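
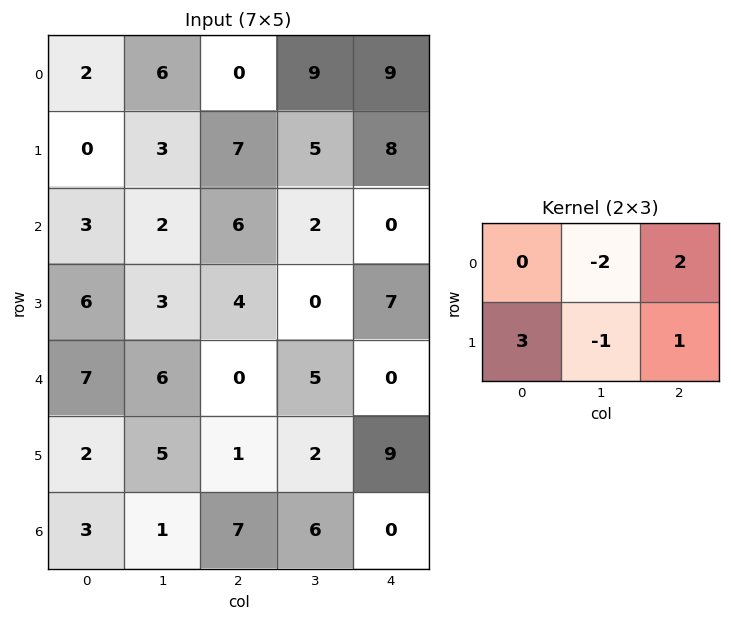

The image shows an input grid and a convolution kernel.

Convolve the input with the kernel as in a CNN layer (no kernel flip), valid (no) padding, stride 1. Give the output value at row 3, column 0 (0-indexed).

The receptive field on the input at this output position is [6 3 4 / 7 6 0]. Elementwise product with the kernel and sum: 3·-2 + 4·2 + 7·3 + 6·-1 + 0·1.

17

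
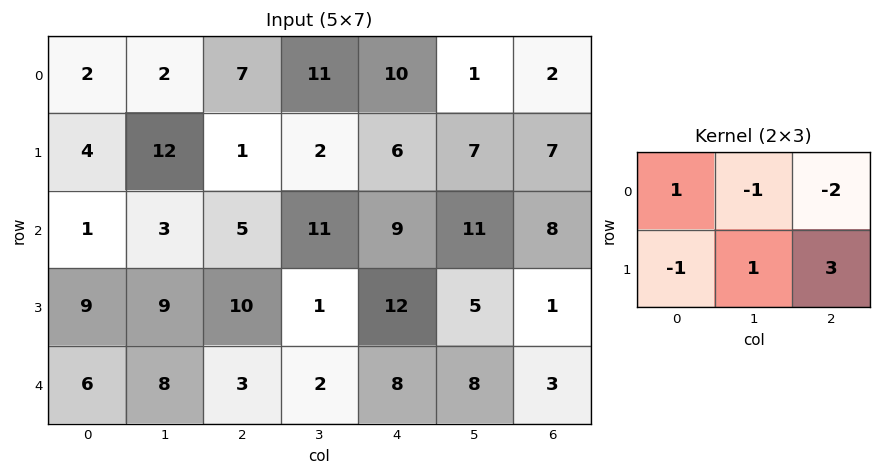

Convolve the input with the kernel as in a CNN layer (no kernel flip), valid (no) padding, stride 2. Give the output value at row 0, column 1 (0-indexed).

-5

The receptive field on the input at this output position is [7 11 10 / 1 2 6]. Elementwise product with the kernel and sum: 7·1 + 11·-1 + 10·-2 + 1·-1 + 2·1 + 6·3.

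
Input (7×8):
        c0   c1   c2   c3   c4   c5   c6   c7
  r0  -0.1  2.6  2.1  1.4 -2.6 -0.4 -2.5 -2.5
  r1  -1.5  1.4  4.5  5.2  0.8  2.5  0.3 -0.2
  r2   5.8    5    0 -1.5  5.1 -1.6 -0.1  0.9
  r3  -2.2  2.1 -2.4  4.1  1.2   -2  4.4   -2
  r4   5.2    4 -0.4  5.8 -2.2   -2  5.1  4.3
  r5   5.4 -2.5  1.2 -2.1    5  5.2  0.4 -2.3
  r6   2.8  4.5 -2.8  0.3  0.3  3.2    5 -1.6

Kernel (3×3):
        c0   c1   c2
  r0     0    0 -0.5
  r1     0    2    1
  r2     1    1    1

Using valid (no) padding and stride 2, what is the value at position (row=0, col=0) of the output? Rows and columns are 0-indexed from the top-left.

17.05

The receptive field on the input at this output position is [-0.1 2.6 2.1 / -1.5 1.4 4.5 / 5.8 5 0]. Elementwise product with the kernel and sum: 2.1·-0.5 + 1.4·2 + 4.5·1 + 5.8·1 + 5·1 + 0·1.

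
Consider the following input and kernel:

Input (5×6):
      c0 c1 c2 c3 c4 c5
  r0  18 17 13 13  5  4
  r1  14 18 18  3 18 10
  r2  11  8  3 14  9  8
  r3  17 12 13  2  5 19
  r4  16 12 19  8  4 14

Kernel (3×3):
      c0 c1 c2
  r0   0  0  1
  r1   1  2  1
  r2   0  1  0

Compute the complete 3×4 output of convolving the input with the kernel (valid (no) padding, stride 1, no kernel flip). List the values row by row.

Output[0,0]: The receptive field on the input at this output position is [18 17 13 / 14 18 18 / 11 8 3]. Elementwise product with the kernel and sum: 13·1 + 14·1 + 18·2 + 18·1 + 8·1.

89 73 61 62
60 44 60 55
69 73 39 43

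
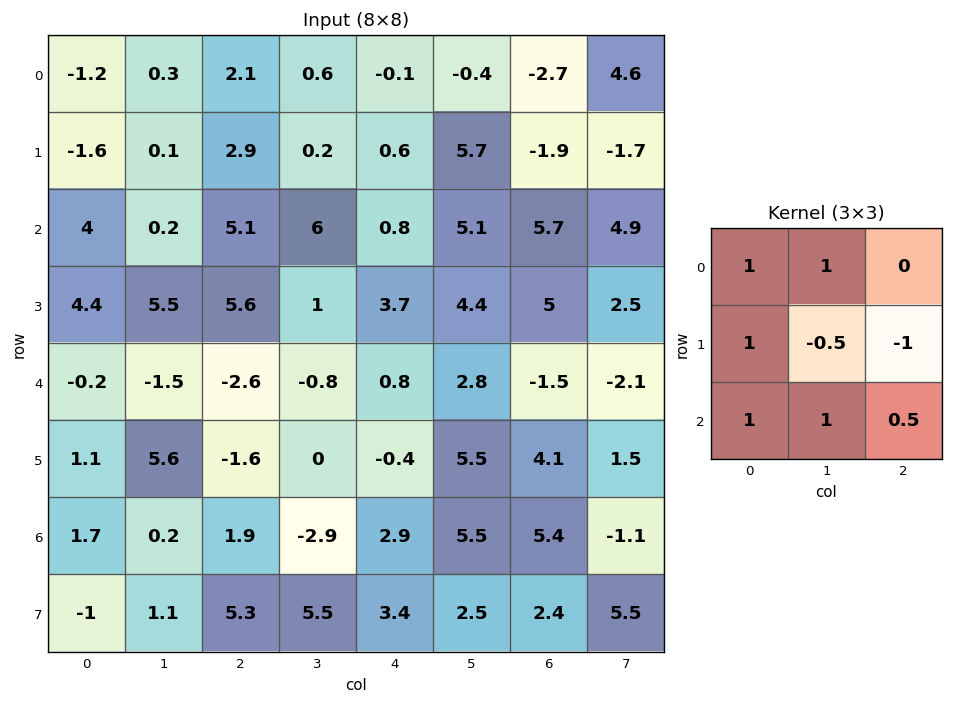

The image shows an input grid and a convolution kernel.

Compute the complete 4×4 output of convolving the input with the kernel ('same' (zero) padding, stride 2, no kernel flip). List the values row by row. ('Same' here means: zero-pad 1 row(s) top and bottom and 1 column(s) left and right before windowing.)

Output[0,0]: The receptive field on the zero-padded input at this output position is [0 0 0 / 0 -1.2 0.3 / 0 -1.6 0.1]. Elementwise product with the kernel and sum: 0·1 + 0·1 + 0·1 + -1.2·-0.5 + 0.3·-1 + 0·1 + -1.6·1 + 0.1·0.5.

-1.25 1.75 4.7 -0.7
3.35 6.25 8.2 11.8
9.9 15.7 3.05 25.4
-0.4 15.3 -0.1 21.15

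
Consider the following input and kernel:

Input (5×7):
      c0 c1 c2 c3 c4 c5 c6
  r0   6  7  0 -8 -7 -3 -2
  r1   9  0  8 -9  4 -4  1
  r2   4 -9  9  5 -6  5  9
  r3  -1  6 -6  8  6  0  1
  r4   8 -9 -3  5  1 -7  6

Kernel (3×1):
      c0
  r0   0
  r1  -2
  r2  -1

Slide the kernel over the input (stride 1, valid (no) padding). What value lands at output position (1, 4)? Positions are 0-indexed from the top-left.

6

The receptive field on the input at this output position is [4 / -6 / 6]. Elementwise product with the kernel and sum: -6·-2 + 6·-1.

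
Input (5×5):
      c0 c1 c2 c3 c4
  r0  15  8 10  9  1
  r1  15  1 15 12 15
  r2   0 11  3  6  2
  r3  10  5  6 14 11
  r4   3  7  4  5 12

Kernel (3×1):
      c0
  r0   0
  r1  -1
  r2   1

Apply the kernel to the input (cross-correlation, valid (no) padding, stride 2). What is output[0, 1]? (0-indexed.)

-12

The receptive field on the input at this output position is [10 / 15 / 3]. Elementwise product with the kernel and sum: 15·-1 + 3·1.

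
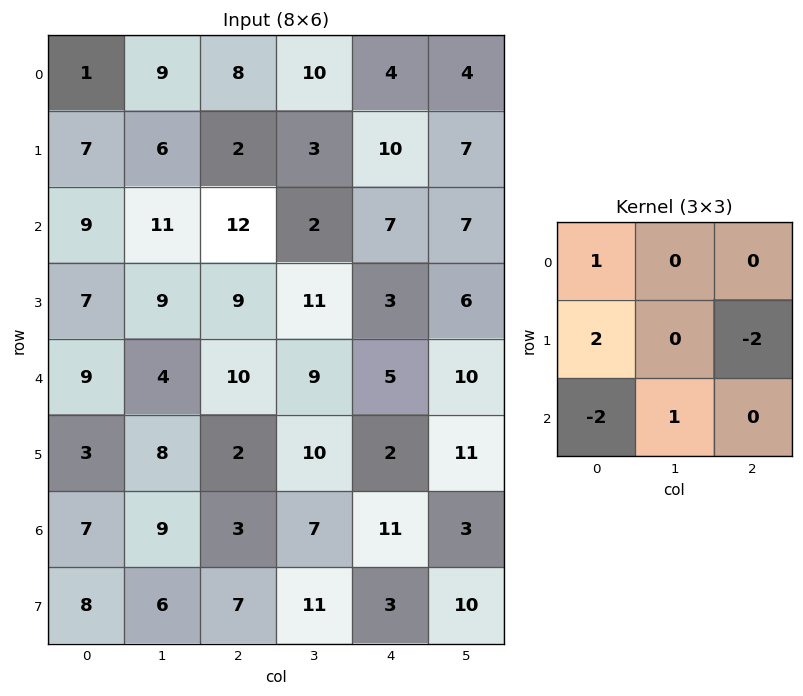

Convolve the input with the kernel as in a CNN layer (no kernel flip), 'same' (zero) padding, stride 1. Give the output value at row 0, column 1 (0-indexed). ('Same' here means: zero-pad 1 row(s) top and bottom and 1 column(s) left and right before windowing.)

The receptive field on the zero-padded input at this output position is [0 0 0 / 1 9 8 / 7 6 2]. Elementwise product with the kernel and sum: 0·1 + 1·2 + 8·-2 + 7·-2 + 6·1.

-22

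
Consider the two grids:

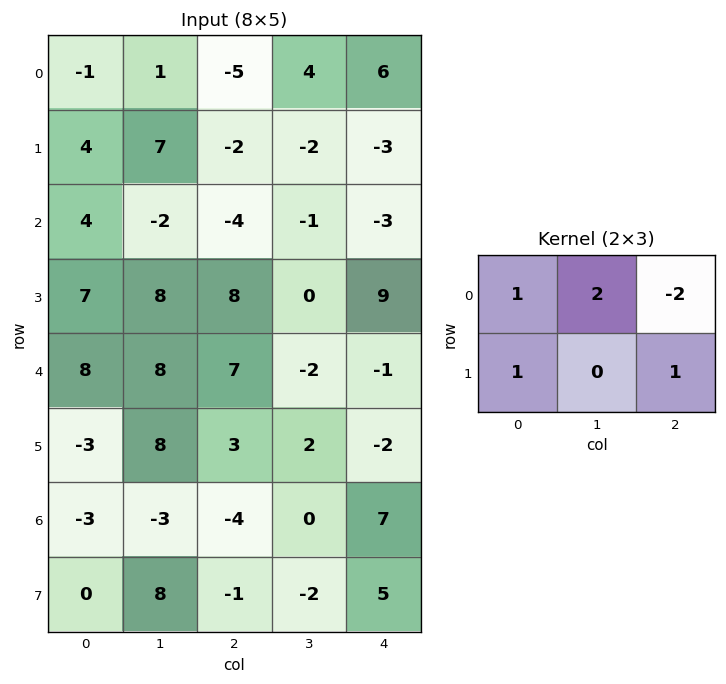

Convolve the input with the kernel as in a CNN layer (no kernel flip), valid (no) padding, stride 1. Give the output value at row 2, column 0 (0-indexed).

23

The receptive field on the input at this output position is [4 -2 -4 / 7 8 8]. Elementwise product with the kernel and sum: 4·1 + -2·2 + -4·-2 + 7·1 + 8·1.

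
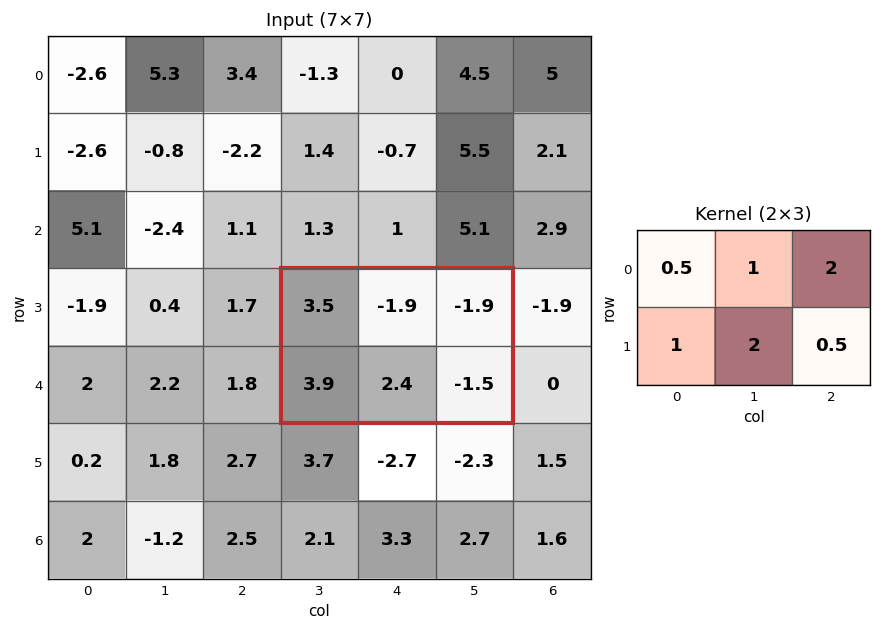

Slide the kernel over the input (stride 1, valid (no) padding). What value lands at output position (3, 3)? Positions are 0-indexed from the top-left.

The receptive field on the input at this output position is [3.5 -1.9 -1.9 / 3.9 2.4 -1.5]. Elementwise product with the kernel and sum: 3.5·0.5 + -1.9·1 + -1.9·2 + 3.9·1 + 2.4·2 + -1.5·0.5.

4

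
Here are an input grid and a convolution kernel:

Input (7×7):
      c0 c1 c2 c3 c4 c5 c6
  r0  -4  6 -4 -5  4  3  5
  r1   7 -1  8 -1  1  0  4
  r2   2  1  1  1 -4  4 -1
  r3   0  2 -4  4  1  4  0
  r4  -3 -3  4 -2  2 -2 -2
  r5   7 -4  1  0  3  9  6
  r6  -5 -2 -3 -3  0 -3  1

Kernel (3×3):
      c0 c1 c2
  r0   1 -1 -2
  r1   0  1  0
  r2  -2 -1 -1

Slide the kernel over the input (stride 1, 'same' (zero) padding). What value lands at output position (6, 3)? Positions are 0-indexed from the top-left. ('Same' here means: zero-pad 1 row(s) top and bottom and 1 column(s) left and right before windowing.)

-8

The receptive field on the zero-padded input at this output position is [1 0 3 / -3 -3 0 / 0 0 0]. Elementwise product with the kernel and sum: 1·1 + 0·-1 + 3·-2 + -3·1 + 0·-2 + 0·-1 + 0·-1.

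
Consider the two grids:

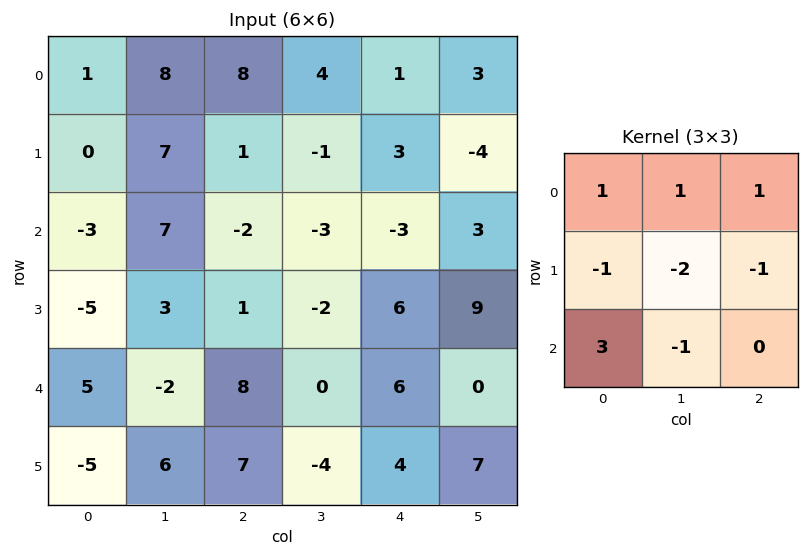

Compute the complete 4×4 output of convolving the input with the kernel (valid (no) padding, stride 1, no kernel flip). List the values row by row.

Output[0,0]: The receptive field on the input at this output position is [1 8 8 / 0 7 1 / -3 7 -2]. Elementwise product with the kernel and sum: 1·1 + 8·1 + 8·1 + 0·-1 + 7·-2 + 1·-1 + -3·3 + 7·-1.
Output[0,1]: The receptive field on the input at this output position is [8 8 4 / 7 1 -1 / 7 -2 -3]. Elementwise product with the kernel and sum: 8·1 + 8·1 + 4·1 + 7·-1 + 1·-2 + -1·-1 + 7·3 + -2·-1.

-14 35 8 1
-19 15 19 -8
17 -15 13 -28
-31 -1 16 -15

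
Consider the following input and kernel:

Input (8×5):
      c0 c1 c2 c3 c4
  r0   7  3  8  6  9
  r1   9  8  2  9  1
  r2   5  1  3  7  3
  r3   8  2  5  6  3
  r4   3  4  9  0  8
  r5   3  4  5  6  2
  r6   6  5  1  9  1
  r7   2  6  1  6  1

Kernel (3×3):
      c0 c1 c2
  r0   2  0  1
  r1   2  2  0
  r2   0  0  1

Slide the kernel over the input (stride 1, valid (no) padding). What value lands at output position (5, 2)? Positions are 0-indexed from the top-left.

33

The receptive field on the input at this output position is [5 6 2 / 1 9 1 / 1 6 1]. Elementwise product with the kernel and sum: 5·2 + 2·1 + 1·2 + 9·2 + 1·1.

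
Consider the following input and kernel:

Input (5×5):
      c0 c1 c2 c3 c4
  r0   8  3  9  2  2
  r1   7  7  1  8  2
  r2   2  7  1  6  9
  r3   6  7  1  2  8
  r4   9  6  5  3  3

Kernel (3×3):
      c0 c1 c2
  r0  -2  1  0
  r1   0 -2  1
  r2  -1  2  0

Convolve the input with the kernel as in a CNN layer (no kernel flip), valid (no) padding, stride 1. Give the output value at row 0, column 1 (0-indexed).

The receptive field on the input at this output position is [3 9 2 / 7 1 8 / 7 1 6]. Elementwise product with the kernel and sum: 3·-2 + 9·1 + 1·-2 + 8·1 + 7·-1 + 1·2.

4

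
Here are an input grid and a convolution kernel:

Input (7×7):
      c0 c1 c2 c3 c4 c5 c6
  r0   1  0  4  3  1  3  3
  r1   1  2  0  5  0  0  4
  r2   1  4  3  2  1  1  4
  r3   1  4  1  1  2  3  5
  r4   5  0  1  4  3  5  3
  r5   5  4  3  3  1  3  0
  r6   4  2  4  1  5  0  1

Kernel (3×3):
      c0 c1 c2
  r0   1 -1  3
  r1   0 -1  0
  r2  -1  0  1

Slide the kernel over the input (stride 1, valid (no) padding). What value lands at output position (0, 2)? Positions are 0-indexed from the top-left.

-3

The receptive field on the input at this output position is [4 3 1 / 0 5 0 / 3 2 1]. Elementwise product with the kernel and sum: 4·1 + 3·-1 + 1·3 + 5·-1 + 3·-1 + 1·1.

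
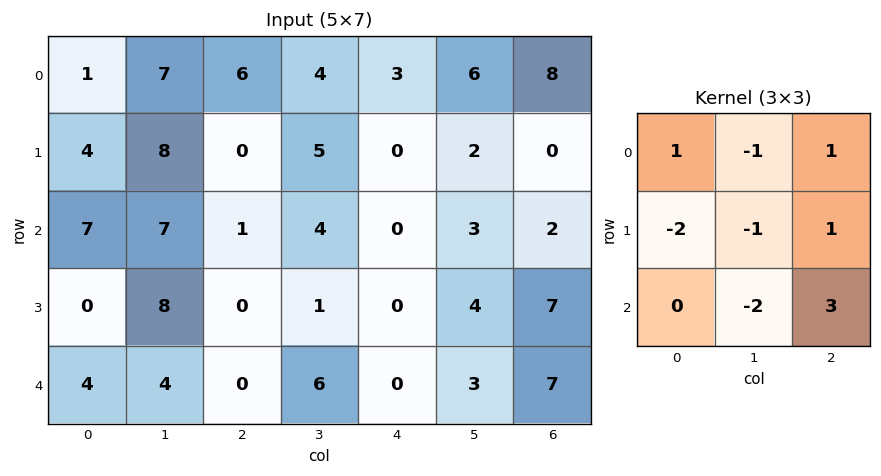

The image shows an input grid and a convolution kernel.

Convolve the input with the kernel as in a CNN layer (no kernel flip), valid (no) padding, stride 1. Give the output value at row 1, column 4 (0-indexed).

10

The receptive field on the input at this output position is [0 2 0 / 0 3 2 / 0 4 7]. Elementwise product with the kernel and sum: 0·1 + 2·-1 + 0·1 + 0·-2 + 3·-1 + 2·1 + 4·-2 + 7·3.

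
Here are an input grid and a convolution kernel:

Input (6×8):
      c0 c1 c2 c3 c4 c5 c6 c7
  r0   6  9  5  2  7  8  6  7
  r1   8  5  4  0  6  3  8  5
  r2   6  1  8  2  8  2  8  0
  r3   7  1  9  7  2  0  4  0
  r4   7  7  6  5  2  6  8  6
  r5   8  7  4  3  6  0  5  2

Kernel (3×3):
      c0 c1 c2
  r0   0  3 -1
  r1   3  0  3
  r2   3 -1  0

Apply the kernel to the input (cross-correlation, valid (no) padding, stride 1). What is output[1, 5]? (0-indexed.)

21

The receptive field on the input at this output position is [3 8 5 / 2 8 0 / 0 4 0]. Elementwise product with the kernel and sum: 8·3 + 5·-1 + 2·3 + 0·3 + 0·3 + 4·-1.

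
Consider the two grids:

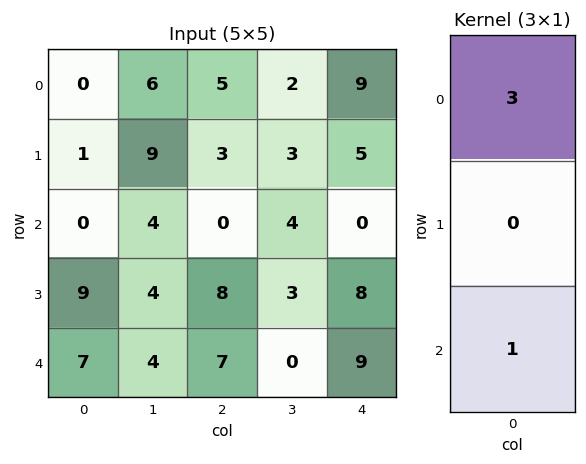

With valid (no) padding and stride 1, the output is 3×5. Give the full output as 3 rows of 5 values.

0 22 15 10 27
12 31 17 12 23
7 16 7 12 9

Output[0,0]: The receptive field on the input at this output position is [0 / 1 / 0]. Elementwise product with the kernel and sum: 0·3 + 0·1.
Output[0,1]: The receptive field on the input at this output position is [6 / 9 / 4]. Elementwise product with the kernel and sum: 6·3 + 4·1.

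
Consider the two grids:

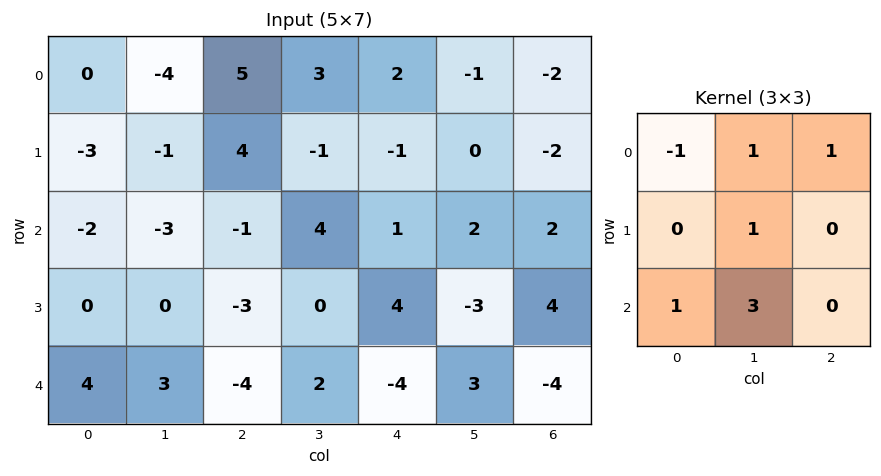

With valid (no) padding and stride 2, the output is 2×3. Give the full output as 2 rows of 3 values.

-11 10 2
11 8 5

Output[0,0]: The receptive field on the input at this output position is [0 -4 5 / -3 -1 4 / -2 -3 -1]. Elementwise product with the kernel and sum: 0·-1 + -4·1 + 5·1 + -1·1 + -2·1 + -3·3.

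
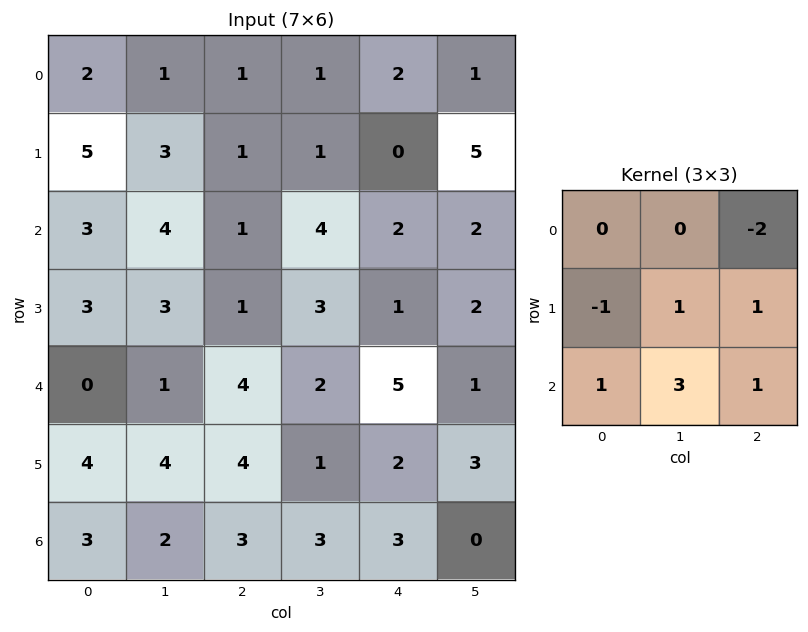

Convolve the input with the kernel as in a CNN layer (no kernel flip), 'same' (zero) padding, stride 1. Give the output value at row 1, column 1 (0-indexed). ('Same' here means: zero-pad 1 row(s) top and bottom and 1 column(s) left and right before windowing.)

13

The receptive field on the zero-padded input at this output position is [2 1 1 / 5 3 1 / 3 4 1]. Elementwise product with the kernel and sum: 1·-2 + 5·-1 + 3·1 + 1·1 + 3·1 + 4·3 + 1·1.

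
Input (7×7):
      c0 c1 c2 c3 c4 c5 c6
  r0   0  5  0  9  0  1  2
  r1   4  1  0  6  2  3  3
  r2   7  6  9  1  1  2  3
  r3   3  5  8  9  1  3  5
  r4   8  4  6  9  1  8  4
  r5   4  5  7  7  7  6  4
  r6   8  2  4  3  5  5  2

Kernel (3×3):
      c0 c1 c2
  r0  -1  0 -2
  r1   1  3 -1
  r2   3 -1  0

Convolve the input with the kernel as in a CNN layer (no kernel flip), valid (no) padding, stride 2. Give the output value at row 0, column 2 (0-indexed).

The receptive field on the input at this output position is [0 1 2 / 2 3 3 / 1 2 3]. Elementwise product with the kernel and sum: 0·-1 + 2·-2 + 2·1 + 3·3 + 3·-1 + 1·3 + 2·-1.

5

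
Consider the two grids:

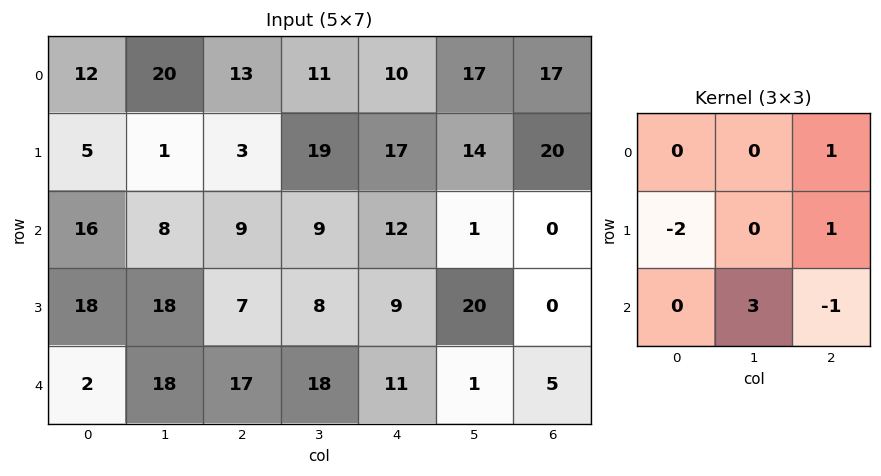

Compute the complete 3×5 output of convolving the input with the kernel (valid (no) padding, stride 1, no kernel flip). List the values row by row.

21 46 36 28 6
27 25 26 4 56
17 14 50 37 -20

Output[0,0]: The receptive field on the input at this output position is [12 20 13 / 5 1 3 / 16 8 9]. Elementwise product with the kernel and sum: 13·1 + 5·-2 + 3·1 + 8·3 + 9·-1.
Output[0,1]: The receptive field on the input at this output position is [20 13 11 / 1 3 19 / 8 9 9]. Elementwise product with the kernel and sum: 11·1 + 1·-2 + 19·1 + 9·3 + 9·-1.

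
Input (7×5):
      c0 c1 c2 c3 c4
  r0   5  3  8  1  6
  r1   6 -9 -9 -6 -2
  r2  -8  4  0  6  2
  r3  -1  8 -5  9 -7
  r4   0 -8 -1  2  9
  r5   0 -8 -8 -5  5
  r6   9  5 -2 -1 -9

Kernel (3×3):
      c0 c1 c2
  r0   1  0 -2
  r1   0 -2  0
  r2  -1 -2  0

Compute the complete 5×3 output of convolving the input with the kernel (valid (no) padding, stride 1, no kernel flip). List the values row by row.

7 15 -4
1 5 -30
-8 12 -25
41 16 23
-1 3 -5

Output[0,0]: The receptive field on the input at this output position is [5 3 8 / 6 -9 -9 / -8 4 0]. Elementwise product with the kernel and sum: 5·1 + 8·-2 + -9·-2 + -8·-1 + 4·-2.
Output[0,1]: The receptive field on the input at this output position is [3 8 1 / -9 -9 -6 / 4 0 6]. Elementwise product with the kernel and sum: 3·1 + 1·-2 + -9·-2 + 4·-1 + 0·-2.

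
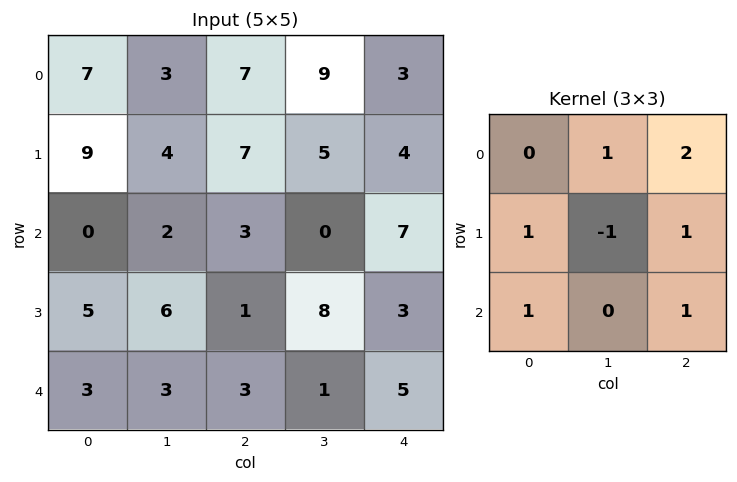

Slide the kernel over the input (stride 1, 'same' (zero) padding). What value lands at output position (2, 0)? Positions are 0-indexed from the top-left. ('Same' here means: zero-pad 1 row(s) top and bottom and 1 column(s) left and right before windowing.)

The receptive field on the zero-padded input at this output position is [0 9 4 / 0 0 2 / 0 5 6]. Elementwise product with the kernel and sum: 9·1 + 4·2 + 0·1 + 0·-1 + 2·1 + 0·1 + 6·1.

25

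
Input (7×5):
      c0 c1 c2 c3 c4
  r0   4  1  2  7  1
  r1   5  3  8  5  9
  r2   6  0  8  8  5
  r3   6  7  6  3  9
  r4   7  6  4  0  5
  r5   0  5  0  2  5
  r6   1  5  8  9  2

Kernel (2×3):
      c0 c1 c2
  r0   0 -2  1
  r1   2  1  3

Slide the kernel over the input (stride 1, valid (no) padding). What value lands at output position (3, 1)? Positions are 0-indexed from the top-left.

7

The receptive field on the input at this output position is [7 6 3 / 6 4 0]. Elementwise product with the kernel and sum: 6·-2 + 3·1 + 6·2 + 4·1 + 0·3.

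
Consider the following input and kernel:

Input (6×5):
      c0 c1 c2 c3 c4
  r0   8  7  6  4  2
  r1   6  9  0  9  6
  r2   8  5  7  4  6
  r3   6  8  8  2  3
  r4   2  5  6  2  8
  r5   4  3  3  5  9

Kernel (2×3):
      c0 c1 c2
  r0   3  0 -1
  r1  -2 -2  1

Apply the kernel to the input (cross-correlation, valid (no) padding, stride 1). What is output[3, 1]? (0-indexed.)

2

The receptive field on the input at this output position is [8 8 2 / 5 6 2]. Elementwise product with the kernel and sum: 8·3 + 2·-1 + 5·-2 + 6·-2 + 2·1.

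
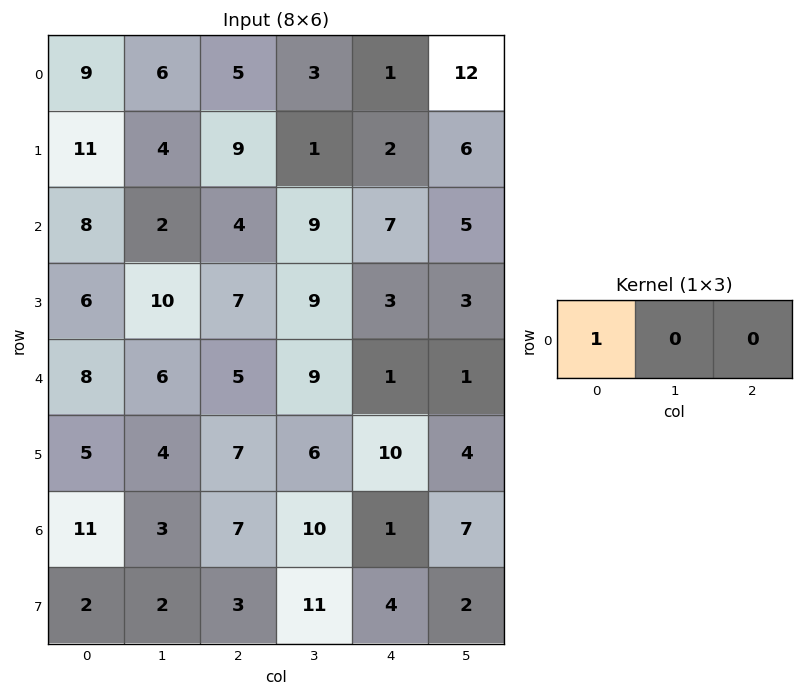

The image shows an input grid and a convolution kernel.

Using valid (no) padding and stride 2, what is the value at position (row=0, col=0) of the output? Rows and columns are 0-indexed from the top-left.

9

The receptive field on the input at this output position is [9 6 5]. Elementwise product with the kernel and sum: 9·1.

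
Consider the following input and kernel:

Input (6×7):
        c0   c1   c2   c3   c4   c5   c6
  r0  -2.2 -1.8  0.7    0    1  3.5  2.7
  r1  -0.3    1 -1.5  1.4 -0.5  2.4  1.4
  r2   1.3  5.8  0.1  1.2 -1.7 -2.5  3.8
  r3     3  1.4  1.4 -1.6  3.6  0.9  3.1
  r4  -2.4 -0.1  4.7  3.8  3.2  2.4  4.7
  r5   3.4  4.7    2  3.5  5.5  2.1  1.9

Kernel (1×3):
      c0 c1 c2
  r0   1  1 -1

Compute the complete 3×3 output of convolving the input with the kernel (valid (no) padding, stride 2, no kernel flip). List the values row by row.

Output[0,0]: The receptive field on the input at this output position is [-2.2 -1.8 0.7]. Elementwise product with the kernel and sum: -2.2·1 + -1.8·1 + 0.7·-1.

-4.7 -0.3 1.8
7 3 -8
-7.2 5.3 0.9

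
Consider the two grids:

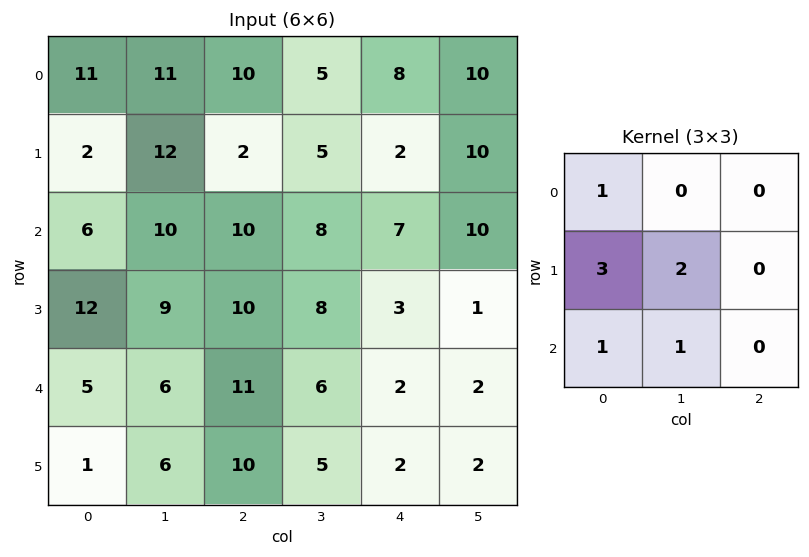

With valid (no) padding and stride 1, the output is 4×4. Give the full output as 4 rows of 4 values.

57 71 44 39
61 81 66 54
71 74 73 46
46 65 70 37

Output[0,0]: The receptive field on the input at this output position is [11 11 10 / 2 12 2 / 6 10 10]. Elementwise product with the kernel and sum: 11·1 + 2·3 + 12·2 + 6·1 + 10·1.
Output[0,1]: The receptive field on the input at this output position is [11 10 5 / 12 2 5 / 10 10 8]. Elementwise product with the kernel and sum: 11·1 + 12·3 + 2·2 + 10·1 + 10·1.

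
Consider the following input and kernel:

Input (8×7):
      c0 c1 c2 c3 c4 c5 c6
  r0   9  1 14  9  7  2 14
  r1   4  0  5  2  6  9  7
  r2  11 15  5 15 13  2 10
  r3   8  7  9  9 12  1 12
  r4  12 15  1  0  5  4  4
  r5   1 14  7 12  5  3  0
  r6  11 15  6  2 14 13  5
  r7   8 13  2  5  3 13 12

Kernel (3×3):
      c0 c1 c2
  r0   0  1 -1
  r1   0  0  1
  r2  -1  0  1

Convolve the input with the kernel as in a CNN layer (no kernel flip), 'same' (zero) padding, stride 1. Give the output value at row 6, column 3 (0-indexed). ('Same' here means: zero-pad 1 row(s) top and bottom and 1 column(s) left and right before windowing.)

22

The receptive field on the zero-padded input at this output position is [7 12 5 / 6 2 14 / 2 5 3]. Elementwise product with the kernel and sum: 12·1 + 5·-1 + 14·1 + 2·-1 + 3·1.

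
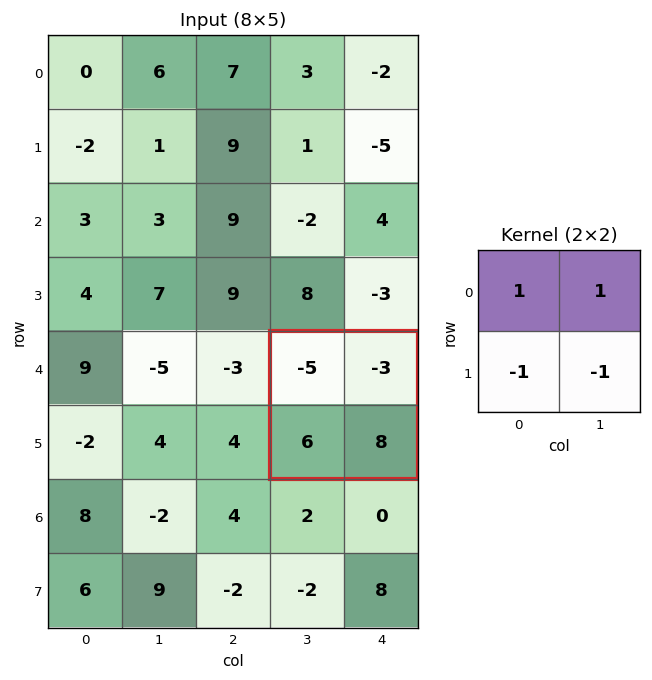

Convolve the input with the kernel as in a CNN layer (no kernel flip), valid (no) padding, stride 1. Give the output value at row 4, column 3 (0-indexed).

The receptive field on the input at this output position is [-5 -3 / 6 8]. Elementwise product with the kernel and sum: -5·1 + -3·1 + 6·-1 + 8·-1.

-22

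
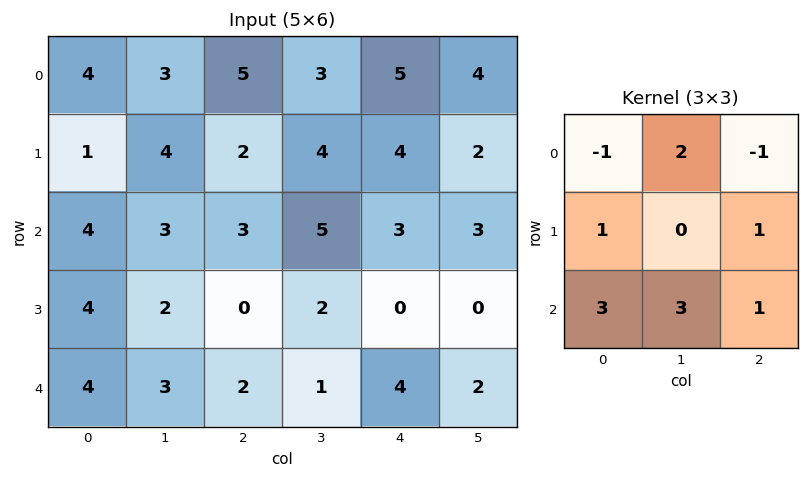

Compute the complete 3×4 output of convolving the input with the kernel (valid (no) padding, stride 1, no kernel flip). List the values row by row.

Output[0,0]: The receptive field on the input at this output position is [4 3 5 / 1 4 2 / 4 3 3]. Elementwise product with the kernel and sum: 4·-1 + 3·2 + 5·-1 + 1·1 + 2·1 + 4·3 + 3·3 + 3·1.
Output[0,1]: The receptive field on the input at this output position is [3 5 3 / 4 2 4 / 3 3 5]. Elementwise product with the kernel and sum: 3·-1 + 5·2 + 3·-1 + 4·1 + 4·1 + 3·3 + 3·3 + 5·1.

24 35 29 36
30 12 14 16
26 18 17 17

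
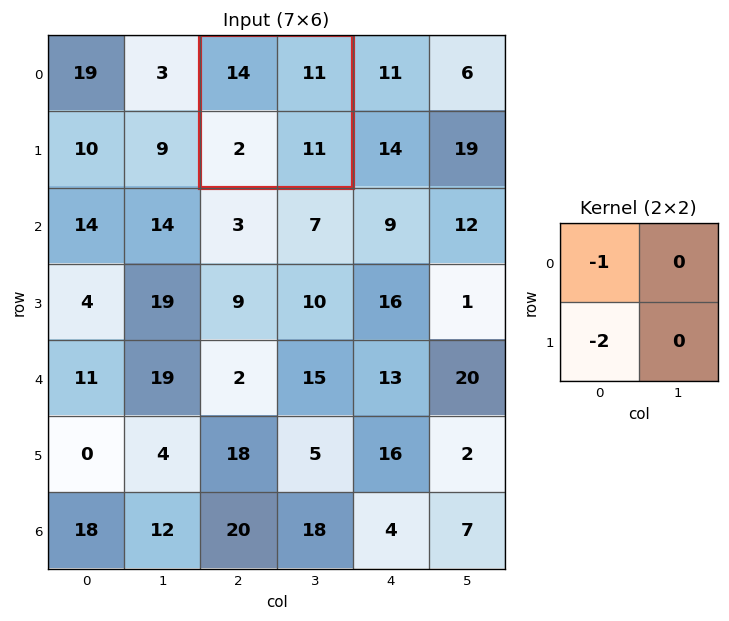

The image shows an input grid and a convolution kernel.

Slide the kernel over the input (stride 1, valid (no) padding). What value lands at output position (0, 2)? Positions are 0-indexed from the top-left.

-18

The receptive field on the input at this output position is [14 11 / 2 11]. Elementwise product with the kernel and sum: 14·-1 + 2·-2.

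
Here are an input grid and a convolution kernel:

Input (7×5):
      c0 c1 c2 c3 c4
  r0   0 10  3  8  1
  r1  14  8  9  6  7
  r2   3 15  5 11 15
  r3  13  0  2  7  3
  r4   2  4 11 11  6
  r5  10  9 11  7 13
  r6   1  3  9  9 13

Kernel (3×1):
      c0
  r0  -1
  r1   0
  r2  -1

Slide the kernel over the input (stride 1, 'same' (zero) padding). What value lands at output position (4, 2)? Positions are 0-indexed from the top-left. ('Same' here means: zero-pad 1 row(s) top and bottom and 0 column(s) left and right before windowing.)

-13

The receptive field on the zero-padded input at this output position is [2 / 11 / 11]. Elementwise product with the kernel and sum: 2·-1 + 11·-1.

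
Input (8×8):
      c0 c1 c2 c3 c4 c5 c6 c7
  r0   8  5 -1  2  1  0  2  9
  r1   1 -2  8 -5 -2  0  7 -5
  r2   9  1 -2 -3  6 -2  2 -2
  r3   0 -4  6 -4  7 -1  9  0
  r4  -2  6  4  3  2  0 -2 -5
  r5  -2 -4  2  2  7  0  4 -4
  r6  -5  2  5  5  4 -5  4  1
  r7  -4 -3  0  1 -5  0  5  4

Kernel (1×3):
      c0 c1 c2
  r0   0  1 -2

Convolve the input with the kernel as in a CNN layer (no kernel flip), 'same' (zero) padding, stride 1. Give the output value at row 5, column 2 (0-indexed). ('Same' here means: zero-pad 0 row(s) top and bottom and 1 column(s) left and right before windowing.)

-2

The receptive field on the zero-padded input at this output position is [-4 2 2]. Elementwise product with the kernel and sum: 2·1 + 2·-2.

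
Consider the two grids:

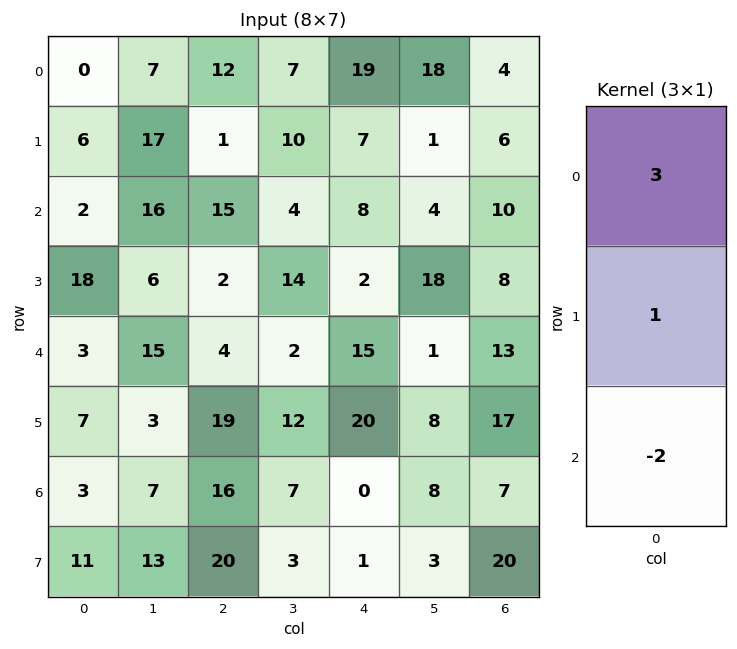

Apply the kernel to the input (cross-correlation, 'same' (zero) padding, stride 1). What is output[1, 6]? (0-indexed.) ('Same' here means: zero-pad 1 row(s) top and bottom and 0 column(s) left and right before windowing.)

The receptive field on the zero-padded input at this output position is [4 / 6 / 10]. Elementwise product with the kernel and sum: 4·3 + 6·1 + 10·-2.

-2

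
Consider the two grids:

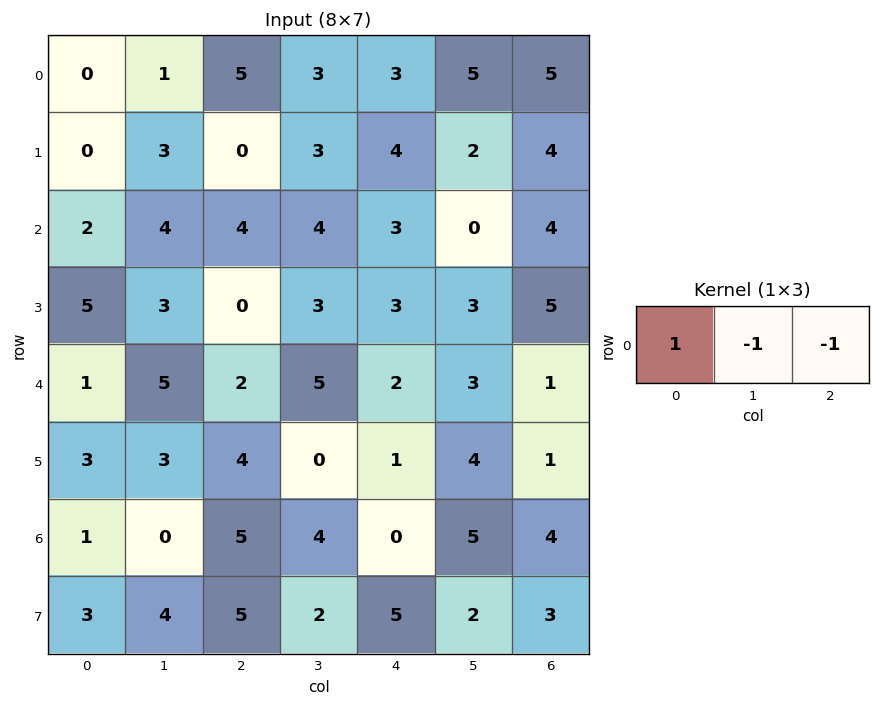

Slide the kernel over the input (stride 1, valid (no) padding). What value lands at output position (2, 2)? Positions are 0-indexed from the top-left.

The receptive field on the input at this output position is [4 4 3]. Elementwise product with the kernel and sum: 4·1 + 4·-1 + 3·-1.

-3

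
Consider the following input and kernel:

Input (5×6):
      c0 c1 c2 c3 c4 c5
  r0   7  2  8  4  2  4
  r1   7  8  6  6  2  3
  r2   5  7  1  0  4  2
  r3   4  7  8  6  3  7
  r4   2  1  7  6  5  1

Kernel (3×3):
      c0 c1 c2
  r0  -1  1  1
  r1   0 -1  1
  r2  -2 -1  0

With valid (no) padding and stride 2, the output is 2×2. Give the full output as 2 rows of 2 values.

-16 -8
-1 -20

Output[0,0]: The receptive field on the input at this output position is [7 2 8 / 7 8 6 / 5 7 1]. Elementwise product with the kernel and sum: 7·-1 + 2·1 + 8·1 + 8·-1 + 6·1 + 5·-2 + 7·-1.
Output[0,1]: The receptive field on the input at this output position is [8 4 2 / 6 6 2 / 1 0 4]. Elementwise product with the kernel and sum: 8·-1 + 4·1 + 2·1 + 6·-1 + 2·1 + 1·-2 + 0·-1.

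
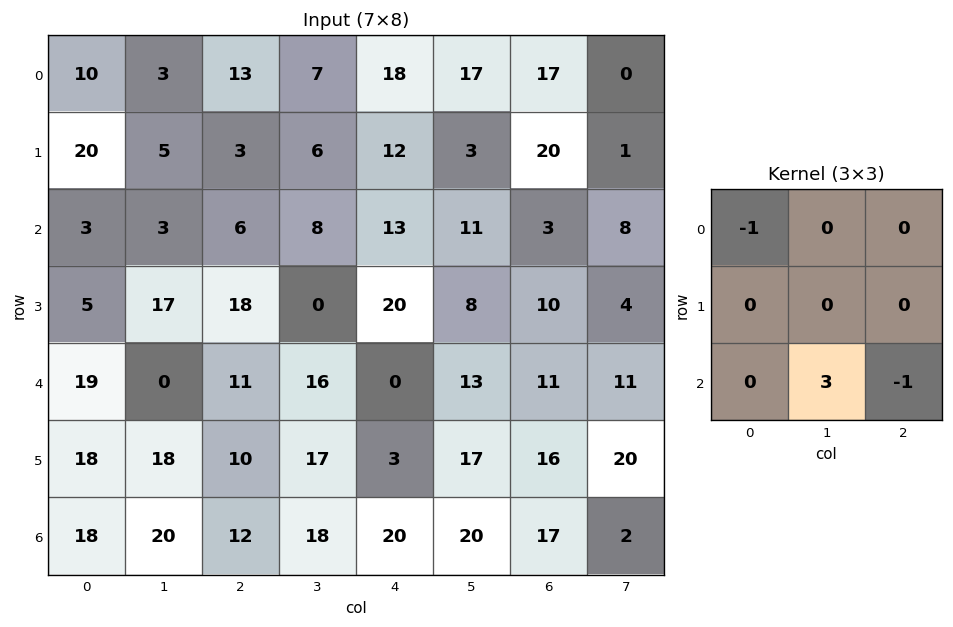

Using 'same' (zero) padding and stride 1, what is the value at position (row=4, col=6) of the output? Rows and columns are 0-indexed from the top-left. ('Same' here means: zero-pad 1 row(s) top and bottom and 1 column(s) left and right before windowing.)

The receptive field on the zero-padded input at this output position is [8 10 4 / 13 11 11 / 17 16 20]. Elementwise product with the kernel and sum: 8·-1 + 16·3 + 20·-1.

20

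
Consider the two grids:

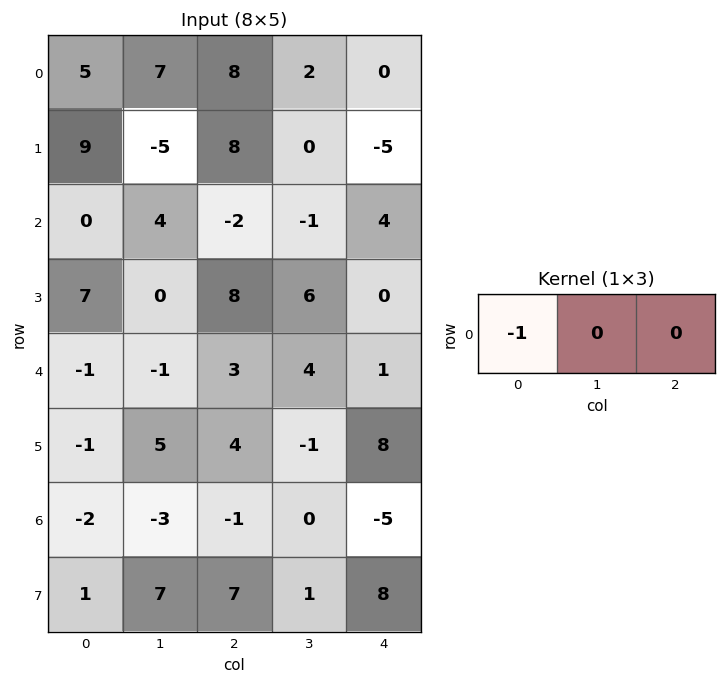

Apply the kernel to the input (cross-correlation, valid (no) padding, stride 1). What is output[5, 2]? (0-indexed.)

The receptive field on the input at this output position is [4 -1 8]. Elementwise product with the kernel and sum: 4·-1.

-4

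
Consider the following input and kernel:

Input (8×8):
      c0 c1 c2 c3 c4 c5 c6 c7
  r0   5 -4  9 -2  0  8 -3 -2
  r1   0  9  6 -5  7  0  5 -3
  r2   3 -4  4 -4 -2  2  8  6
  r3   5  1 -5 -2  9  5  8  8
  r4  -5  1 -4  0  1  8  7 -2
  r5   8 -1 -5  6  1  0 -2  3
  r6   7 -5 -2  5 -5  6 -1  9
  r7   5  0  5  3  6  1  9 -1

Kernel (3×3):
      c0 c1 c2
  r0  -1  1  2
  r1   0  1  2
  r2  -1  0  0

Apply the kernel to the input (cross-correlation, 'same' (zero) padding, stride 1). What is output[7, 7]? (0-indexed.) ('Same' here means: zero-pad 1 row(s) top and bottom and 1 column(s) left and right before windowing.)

The receptive field on the zero-padded input at this output position is [-1 9 0 / 9 -1 0 / 0 0 0]. Elementwise product with the kernel and sum: -1·-1 + 9·1 + 0·2 + -1·1 + 0·2 + 0·-1.

9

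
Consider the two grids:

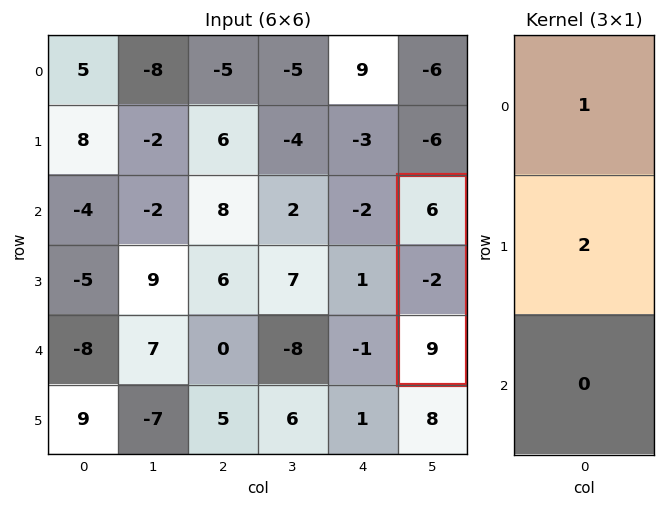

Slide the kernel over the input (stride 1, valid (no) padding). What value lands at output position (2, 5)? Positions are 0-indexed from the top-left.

2

The receptive field on the input at this output position is [6 / -2 / 9]. Elementwise product with the kernel and sum: 6·1 + -2·2.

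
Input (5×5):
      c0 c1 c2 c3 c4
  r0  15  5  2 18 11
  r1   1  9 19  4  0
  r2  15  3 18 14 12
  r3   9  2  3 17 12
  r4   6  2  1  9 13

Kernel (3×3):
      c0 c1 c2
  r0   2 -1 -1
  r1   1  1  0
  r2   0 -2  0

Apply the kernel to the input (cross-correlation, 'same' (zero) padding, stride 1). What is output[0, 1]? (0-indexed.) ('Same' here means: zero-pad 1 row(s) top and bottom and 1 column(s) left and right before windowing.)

2

The receptive field on the zero-padded input at this output position is [0 0 0 / 15 5 2 / 1 9 19]. Elementwise product with the kernel and sum: 0·2 + 0·-1 + 0·-1 + 15·1 + 5·1 + 9·-2.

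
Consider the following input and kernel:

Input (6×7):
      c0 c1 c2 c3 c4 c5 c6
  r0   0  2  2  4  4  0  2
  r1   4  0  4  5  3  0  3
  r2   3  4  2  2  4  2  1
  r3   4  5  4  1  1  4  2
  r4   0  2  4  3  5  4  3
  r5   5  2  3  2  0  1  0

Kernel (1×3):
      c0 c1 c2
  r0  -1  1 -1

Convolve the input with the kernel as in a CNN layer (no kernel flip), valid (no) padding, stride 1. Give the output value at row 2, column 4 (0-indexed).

The receptive field on the input at this output position is [4 2 1]. Elementwise product with the kernel and sum: 4·-1 + 2·1 + 1·-1.

-3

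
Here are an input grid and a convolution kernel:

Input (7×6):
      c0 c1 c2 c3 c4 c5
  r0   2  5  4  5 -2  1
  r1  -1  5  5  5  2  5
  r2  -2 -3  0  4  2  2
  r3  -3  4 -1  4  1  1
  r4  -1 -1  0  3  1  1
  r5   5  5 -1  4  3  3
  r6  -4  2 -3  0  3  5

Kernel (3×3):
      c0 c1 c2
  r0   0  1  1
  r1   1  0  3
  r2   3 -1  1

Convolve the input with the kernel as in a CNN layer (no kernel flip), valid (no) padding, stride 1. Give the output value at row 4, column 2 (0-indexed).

The receptive field on the input at this output position is [0 3 1 / -1 4 3 / -3 0 3]. Elementwise product with the kernel and sum: 3·1 + 1·1 + -1·1 + 3·3 + -3·3 + 0·-1 + 3·1.

6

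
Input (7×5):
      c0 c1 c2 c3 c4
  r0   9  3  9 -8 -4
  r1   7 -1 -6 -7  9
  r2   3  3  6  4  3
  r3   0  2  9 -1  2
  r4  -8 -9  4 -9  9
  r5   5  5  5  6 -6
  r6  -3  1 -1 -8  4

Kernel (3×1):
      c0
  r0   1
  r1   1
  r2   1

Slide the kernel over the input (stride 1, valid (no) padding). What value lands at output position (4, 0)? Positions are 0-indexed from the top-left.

-6

The receptive field on the input at this output position is [-8 / 5 / -3]. Elementwise product with the kernel and sum: -8·1 + 5·1 + -3·1.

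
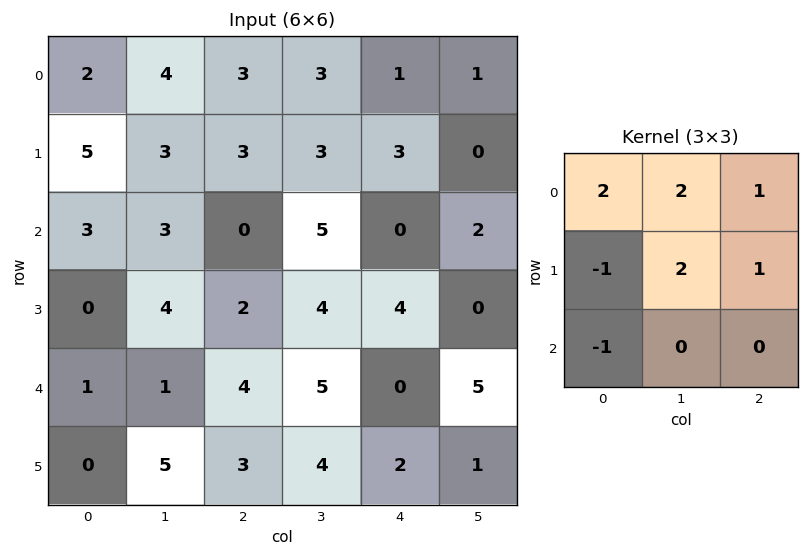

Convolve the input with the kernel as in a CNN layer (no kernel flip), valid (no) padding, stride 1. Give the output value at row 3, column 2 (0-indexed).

19

The receptive field on the input at this output position is [2 4 4 / 4 5 0 / 3 4 2]. Elementwise product with the kernel and sum: 2·2 + 4·2 + 4·1 + 4·-1 + 5·2 + 0·1 + 3·-1.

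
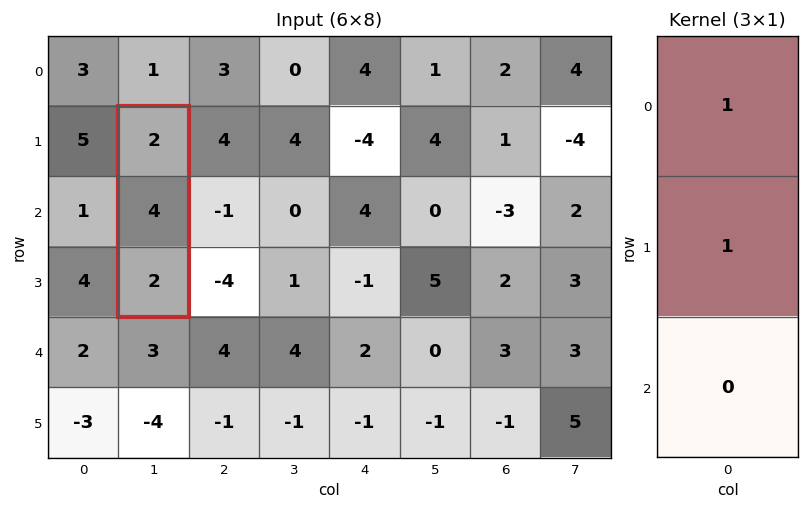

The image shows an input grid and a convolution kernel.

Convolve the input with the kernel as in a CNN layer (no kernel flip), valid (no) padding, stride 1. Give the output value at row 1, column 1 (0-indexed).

6

The receptive field on the input at this output position is [2 / 4 / 2]. Elementwise product with the kernel and sum: 2·1 + 4·1.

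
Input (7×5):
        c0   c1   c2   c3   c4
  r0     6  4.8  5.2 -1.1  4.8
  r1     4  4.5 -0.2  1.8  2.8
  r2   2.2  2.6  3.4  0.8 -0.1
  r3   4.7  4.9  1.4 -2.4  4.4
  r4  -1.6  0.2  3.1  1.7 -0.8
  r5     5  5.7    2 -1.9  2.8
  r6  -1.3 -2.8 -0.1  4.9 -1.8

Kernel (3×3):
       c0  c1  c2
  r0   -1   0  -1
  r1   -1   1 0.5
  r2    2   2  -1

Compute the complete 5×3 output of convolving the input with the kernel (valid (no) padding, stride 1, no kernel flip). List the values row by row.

Output[0,0]: The receptive field on the input at this output position is [6 4.8 5.2 / 4 4.5 -0.2 / 2.2 2.6 3.4]. Elementwise product with the kernel and sum: 6·-1 + 5.2·-1 + 4·-1 + 4.5·1 + -0.2·0.5 + 2.2·2 + 2.6·2 + 3.4·-1.
Output[0,1]: The receptive field on the input at this output position is [4.8 5.2 -1.1 / 4.5 -0.2 1.8 / 2.6 3.4 0.8]. Elementwise product with the kernel and sum: 4.8·-1 + -1.1·-1 + 4.5·-1 + -0.2·1 + 1.8·0.5 + 2.6·2 + 3.4·2 + 0.8·-1.

-4.6 3.7 1.9
16.1 9.9 -11.65
-10.6 -3.2 5.5
16.65 18.55 -10.2
-7.9 -17.25 6.6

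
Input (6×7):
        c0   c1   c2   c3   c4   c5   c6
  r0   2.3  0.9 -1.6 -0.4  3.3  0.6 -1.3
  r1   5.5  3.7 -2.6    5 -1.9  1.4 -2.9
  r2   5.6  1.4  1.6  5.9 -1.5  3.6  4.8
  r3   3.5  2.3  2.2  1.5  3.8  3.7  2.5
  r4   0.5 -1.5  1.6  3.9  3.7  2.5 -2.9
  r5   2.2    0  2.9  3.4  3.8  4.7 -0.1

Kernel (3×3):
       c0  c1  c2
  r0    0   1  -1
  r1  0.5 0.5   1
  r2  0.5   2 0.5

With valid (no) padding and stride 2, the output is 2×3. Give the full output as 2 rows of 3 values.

Output[0,0]: The receptive field on the input at this output position is [2.3 0.9 -1.6 / 5.5 3.7 -2.6 / 5.6 1.4 1.6]. Elementwise product with the kernel and sum: 0.9·1 + -1.6·-1 + 5.5·0.5 + 3.7·0.5 + -2.6·1 + 5.6·0.5 + 1.4·2 + 1.6·0.5.
Output[0,1]: The receptive field on the input at this output position is [-1.6 -0.4 3.3 / -2.6 5 -1.9 / 1.6 5.9 -1.5]. Elementwise product with the kernel and sum: -0.4·1 + 3.3·-1 + -2.6·0.5 + 5·0.5 + -1.9·1 + 1.6·0.5 + 5.9·2 + -1.5·0.5.

10.9 7.45 7.6
2.95 23.5 10.45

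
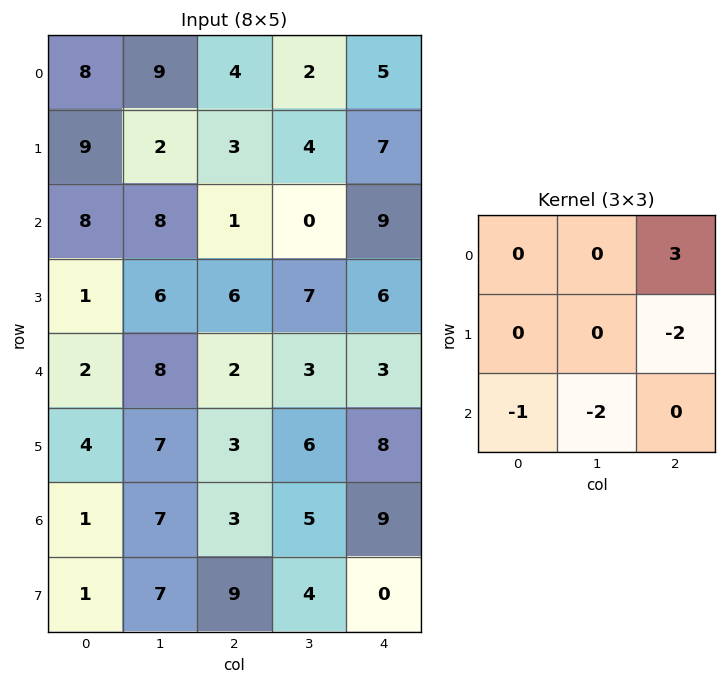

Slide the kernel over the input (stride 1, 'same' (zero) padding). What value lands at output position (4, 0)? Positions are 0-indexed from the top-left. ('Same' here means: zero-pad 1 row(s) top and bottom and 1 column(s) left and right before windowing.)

The receptive field on the zero-padded input at this output position is [0 1 6 / 0 2 8 / 0 4 7]. Elementwise product with the kernel and sum: 6·3 + 8·-2 + 0·-1 + 4·-2.

-6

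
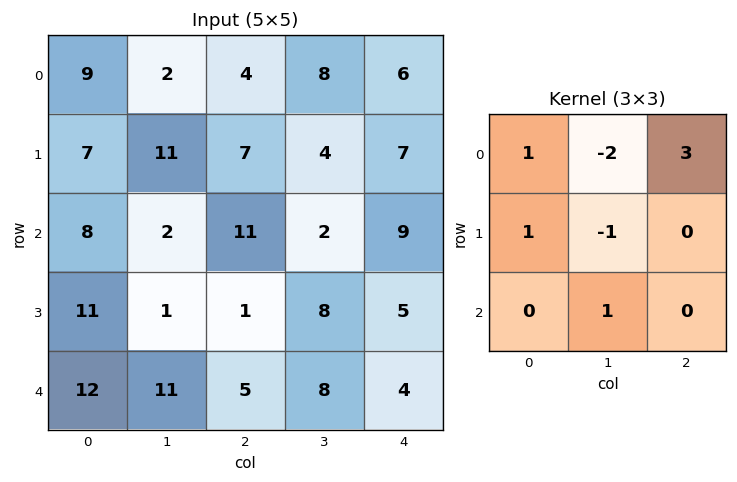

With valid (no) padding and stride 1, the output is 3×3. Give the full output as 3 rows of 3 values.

15 33 11
13 1 37
58 -9 35

Output[0,0]: The receptive field on the input at this output position is [9 2 4 / 7 11 7 / 8 2 11]. Elementwise product with the kernel and sum: 9·1 + 2·-2 + 4·3 + 7·1 + 11·-1 + 2·1.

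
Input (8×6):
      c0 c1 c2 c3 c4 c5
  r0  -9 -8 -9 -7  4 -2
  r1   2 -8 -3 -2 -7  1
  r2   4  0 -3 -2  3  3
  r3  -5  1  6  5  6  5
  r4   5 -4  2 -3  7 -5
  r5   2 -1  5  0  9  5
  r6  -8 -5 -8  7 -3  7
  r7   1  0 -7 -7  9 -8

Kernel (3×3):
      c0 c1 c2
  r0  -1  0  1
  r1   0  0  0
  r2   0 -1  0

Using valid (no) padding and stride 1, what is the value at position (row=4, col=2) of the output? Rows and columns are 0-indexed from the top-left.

The receptive field on the input at this output position is [2 -3 7 / 5 0 9 / -8 7 -3]. Elementwise product with the kernel and sum: 2·-1 + 7·1 + 7·-1.

-2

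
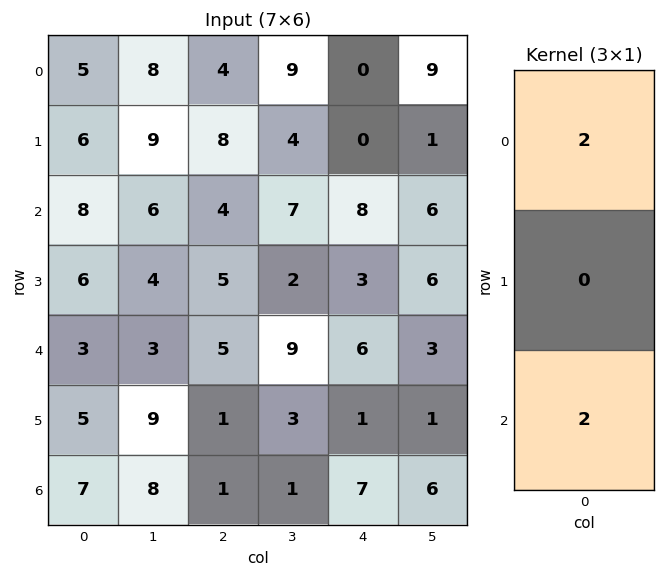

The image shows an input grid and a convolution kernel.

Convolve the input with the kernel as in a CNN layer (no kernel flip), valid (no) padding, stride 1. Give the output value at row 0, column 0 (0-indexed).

The receptive field on the input at this output position is [5 / 6 / 8]. Elementwise product with the kernel and sum: 5·2 + 8·2.

26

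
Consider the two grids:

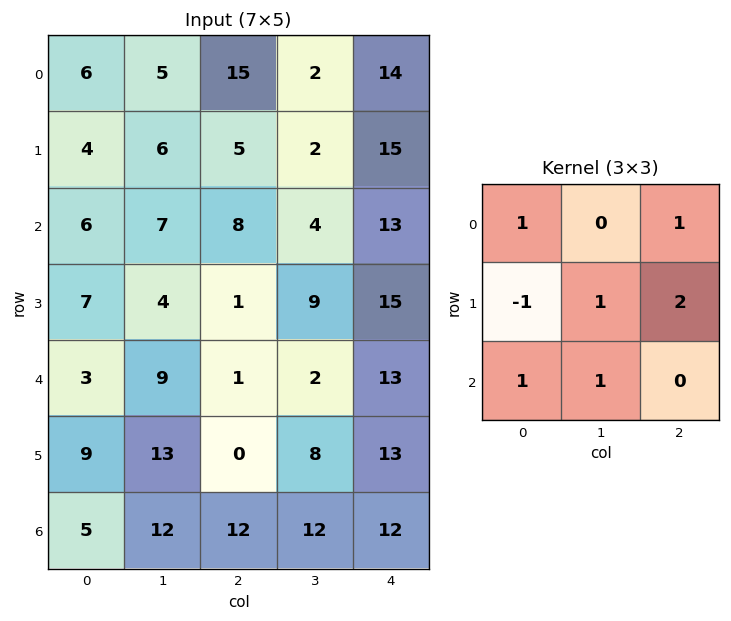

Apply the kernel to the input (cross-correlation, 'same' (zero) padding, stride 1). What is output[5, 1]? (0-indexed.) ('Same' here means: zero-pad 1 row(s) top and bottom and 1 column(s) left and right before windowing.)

25

The receptive field on the zero-padded input at this output position is [3 9 1 / 9 13 0 / 5 12 12]. Elementwise product with the kernel and sum: 3·1 + 1·1 + 9·-1 + 13·1 + 0·2 + 5·1 + 12·1.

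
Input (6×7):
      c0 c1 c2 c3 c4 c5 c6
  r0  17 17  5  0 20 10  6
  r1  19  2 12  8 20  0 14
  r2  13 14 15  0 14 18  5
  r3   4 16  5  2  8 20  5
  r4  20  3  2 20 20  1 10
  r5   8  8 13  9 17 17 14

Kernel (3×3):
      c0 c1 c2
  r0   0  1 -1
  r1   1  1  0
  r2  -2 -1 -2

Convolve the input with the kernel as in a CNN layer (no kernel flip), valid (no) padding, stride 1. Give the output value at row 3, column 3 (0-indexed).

-41

The receptive field on the input at this output position is [2 8 20 / 20 20 1 / 9 17 17]. Elementwise product with the kernel and sum: 8·1 + 20·-1 + 20·1 + 20·1 + 9·-2 + 17·-1 + 17·-2.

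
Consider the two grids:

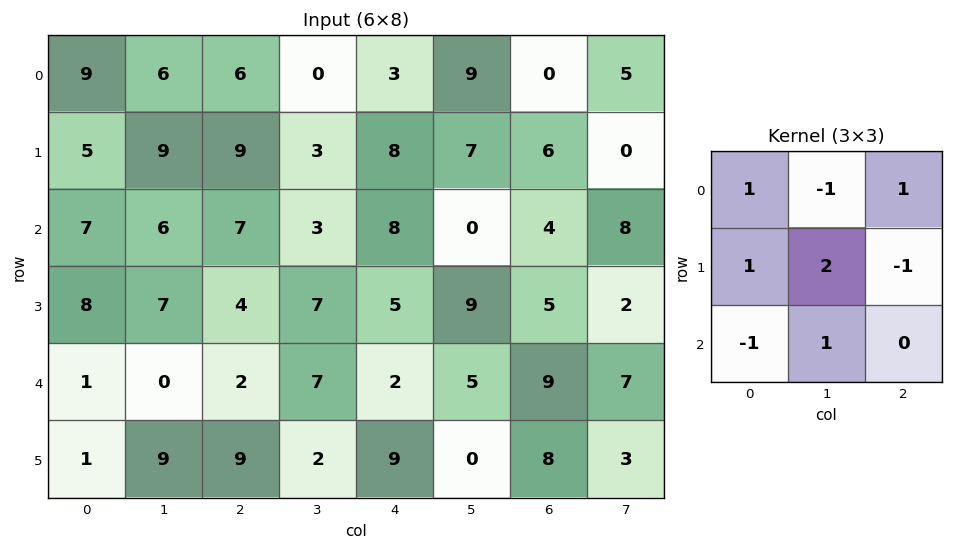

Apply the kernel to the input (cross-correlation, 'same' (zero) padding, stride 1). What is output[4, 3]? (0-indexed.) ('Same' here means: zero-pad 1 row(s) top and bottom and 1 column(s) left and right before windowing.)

The receptive field on the zero-padded input at this output position is [4 7 5 / 2 7 2 / 9 2 9]. Elementwise product with the kernel and sum: 4·1 + 7·-1 + 5·1 + 2·1 + 7·2 + 2·-1 + 9·-1 + 2·1.

9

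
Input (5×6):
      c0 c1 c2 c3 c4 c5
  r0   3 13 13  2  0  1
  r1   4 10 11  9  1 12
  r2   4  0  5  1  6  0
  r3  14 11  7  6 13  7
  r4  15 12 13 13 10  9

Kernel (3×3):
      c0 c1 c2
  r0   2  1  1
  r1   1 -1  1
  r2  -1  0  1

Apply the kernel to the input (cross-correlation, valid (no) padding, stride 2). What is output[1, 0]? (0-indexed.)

The receptive field on the input at this output position is [4 0 5 / 14 11 7 / 15 12 13]. Elementwise product with the kernel and sum: 4·2 + 0·1 + 5·1 + 14·1 + 11·-1 + 7·1 + 15·-1 + 13·1.

21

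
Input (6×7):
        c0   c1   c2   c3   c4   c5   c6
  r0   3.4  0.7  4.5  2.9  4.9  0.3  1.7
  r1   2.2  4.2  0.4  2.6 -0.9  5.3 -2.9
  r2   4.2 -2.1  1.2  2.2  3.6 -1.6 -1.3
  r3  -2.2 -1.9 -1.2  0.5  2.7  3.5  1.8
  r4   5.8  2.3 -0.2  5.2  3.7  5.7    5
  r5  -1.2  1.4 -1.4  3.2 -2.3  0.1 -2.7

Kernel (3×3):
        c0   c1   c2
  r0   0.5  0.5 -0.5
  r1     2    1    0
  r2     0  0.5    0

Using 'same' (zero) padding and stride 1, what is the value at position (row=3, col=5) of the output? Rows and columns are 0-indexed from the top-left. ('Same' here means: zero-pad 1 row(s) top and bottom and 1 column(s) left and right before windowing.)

The receptive field on the zero-padded input at this output position is [3.6 -1.6 -1.3 / 2.7 3.5 1.8 / 3.7 5.7 5]. Elementwise product with the kernel and sum: 3.6·0.5 + -1.6·0.5 + -1.3·-0.5 + 2.7·2 + 3.5·1 + 5.7·0.5.

13.4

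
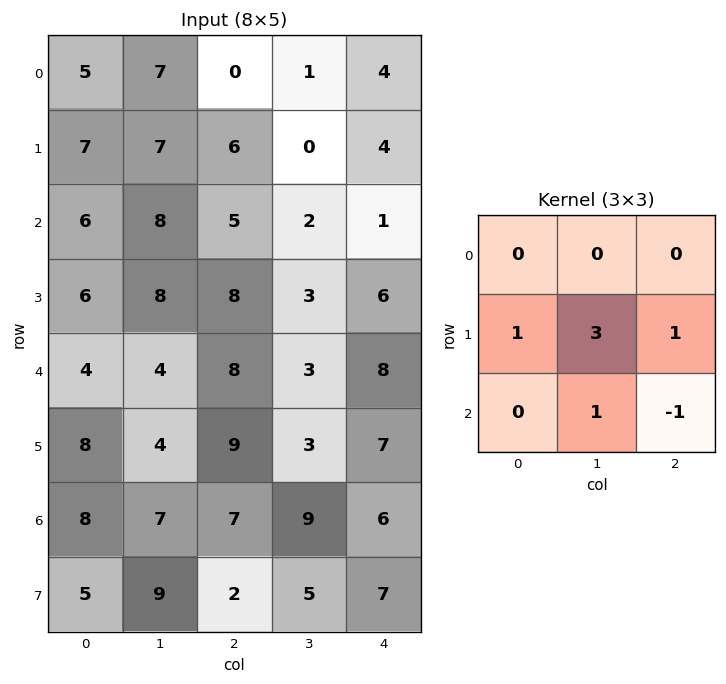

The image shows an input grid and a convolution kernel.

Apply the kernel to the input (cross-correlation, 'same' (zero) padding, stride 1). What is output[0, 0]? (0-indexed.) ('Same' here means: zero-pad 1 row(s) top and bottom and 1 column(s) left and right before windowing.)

22

The receptive field on the zero-padded input at this output position is [0 0 0 / 0 5 7 / 0 7 7]. Elementwise product with the kernel and sum: 0·1 + 5·3 + 7·1 + 7·1 + 7·-1.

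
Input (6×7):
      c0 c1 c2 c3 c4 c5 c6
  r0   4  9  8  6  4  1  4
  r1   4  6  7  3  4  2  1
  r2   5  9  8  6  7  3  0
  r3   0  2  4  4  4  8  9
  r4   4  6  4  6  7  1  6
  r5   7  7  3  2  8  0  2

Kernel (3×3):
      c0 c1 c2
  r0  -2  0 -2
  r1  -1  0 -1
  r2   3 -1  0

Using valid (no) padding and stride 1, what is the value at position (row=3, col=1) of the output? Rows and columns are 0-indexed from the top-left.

-6

The receptive field on the input at this output position is [2 4 4 / 6 4 6 / 7 3 2]. Elementwise product with the kernel and sum: 2·-2 + 4·-2 + 6·-1 + 6·-1 + 7·3 + 3·-1.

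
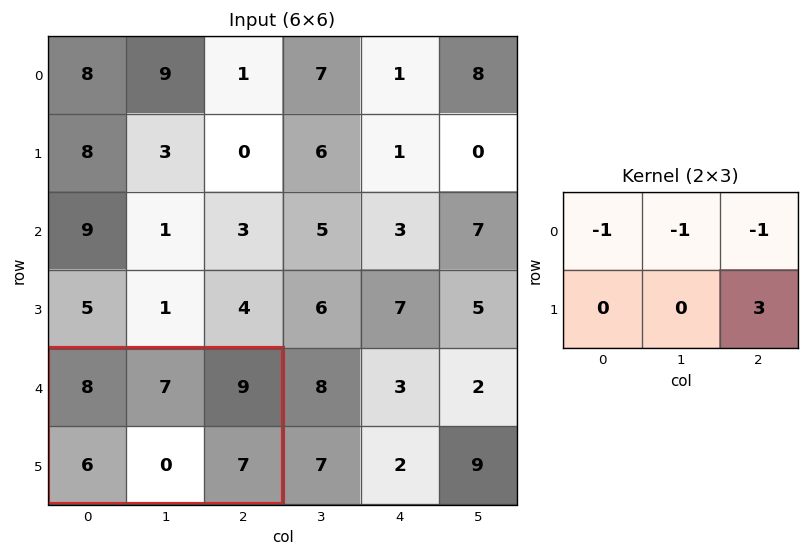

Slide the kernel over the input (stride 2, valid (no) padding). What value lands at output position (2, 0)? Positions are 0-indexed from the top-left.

The receptive field on the input at this output position is [8 7 9 / 6 0 7]. Elementwise product with the kernel and sum: 8·-1 + 7·-1 + 9·-1 + 7·3.

-3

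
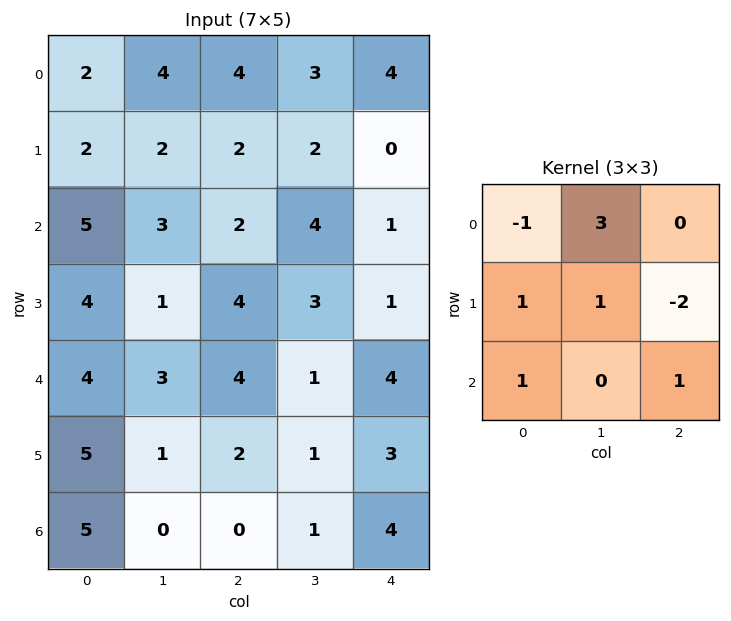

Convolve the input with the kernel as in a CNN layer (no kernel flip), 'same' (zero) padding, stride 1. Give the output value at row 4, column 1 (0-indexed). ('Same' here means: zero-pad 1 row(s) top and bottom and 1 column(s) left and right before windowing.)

The receptive field on the zero-padded input at this output position is [4 1 4 / 4 3 4 / 5 1 2]. Elementwise product with the kernel and sum: 4·-1 + 1·3 + 4·1 + 3·1 + 4·-2 + 5·1 + 2·1.

5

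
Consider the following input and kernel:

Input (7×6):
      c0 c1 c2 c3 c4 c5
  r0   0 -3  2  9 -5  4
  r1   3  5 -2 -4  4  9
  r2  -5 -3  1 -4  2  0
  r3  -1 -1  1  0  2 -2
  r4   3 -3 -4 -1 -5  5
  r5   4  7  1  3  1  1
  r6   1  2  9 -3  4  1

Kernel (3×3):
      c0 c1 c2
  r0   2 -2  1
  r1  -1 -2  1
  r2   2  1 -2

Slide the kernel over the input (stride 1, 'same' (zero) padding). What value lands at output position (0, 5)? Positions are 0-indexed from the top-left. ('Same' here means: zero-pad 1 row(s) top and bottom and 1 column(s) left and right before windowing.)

The receptive field on the zero-padded input at this output position is [0 0 0 / -5 4 0 / 4 9 0]. Elementwise product with the kernel and sum: 0·2 + 0·-2 + 0·1 + -5·-1 + 4·-2 + 0·1 + 4·2 + 9·1 + 0·-2.

14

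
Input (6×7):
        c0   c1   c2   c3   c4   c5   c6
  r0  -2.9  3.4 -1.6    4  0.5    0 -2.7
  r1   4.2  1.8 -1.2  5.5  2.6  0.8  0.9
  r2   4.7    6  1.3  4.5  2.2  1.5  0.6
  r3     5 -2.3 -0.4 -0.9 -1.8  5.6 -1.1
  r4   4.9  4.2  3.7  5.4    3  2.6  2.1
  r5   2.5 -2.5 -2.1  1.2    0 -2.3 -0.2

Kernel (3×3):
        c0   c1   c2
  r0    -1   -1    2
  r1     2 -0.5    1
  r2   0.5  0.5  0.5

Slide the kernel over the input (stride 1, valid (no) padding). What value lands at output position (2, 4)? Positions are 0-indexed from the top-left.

The receptive field on the input at this output position is [2.2 1.5 0.6 / -1.8 5.6 -1.1 / 3 2.6 2.1]. Elementwise product with the kernel and sum: 2.2·-1 + 1.5·-1 + 0.6·2 + -1.8·2 + 5.6·-0.5 + -1.1·1 + 3·0.5 + 2.6·0.5 + 2.1·0.5.

-6.15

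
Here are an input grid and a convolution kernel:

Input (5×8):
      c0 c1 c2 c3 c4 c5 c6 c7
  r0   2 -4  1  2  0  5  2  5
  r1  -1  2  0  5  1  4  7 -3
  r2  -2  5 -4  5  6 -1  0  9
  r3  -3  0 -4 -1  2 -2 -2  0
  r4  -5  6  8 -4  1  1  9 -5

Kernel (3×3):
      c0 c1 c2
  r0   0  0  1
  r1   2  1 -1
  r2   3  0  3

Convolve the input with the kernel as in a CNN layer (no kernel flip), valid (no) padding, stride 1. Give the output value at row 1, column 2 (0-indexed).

-14

The receptive field on the input at this output position is [0 5 1 / -4 5 6 / -4 -1 2]. Elementwise product with the kernel and sum: 1·1 + -4·2 + 5·1 + 6·-1 + -4·3 + 2·3.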